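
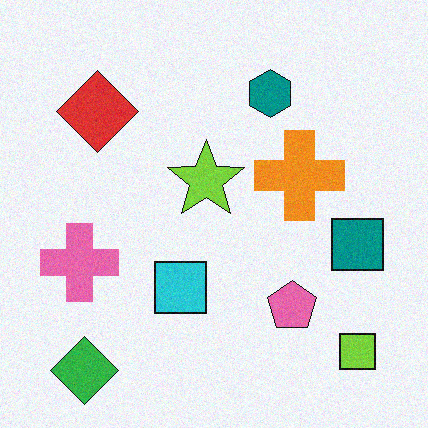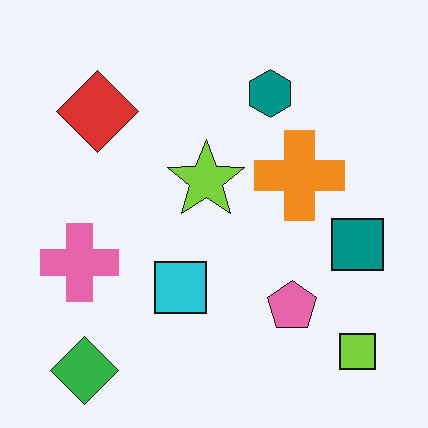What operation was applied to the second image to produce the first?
It was degraded with light additive noise.

Random speckle covers the whole image, including the flat background.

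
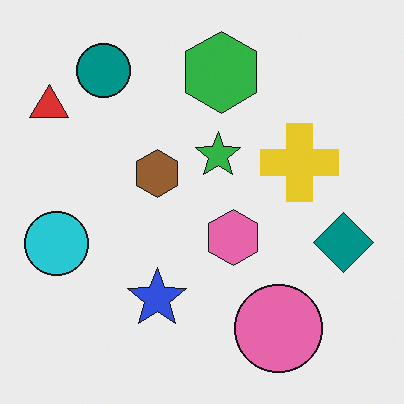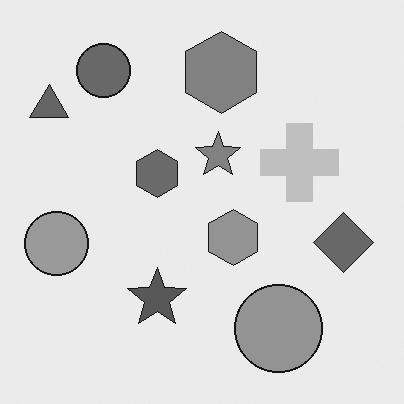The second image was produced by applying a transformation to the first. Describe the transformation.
It was converted to grayscale.

All color is removed — every shape is now a shade of grey.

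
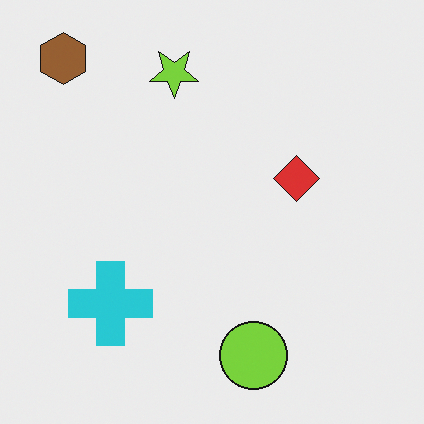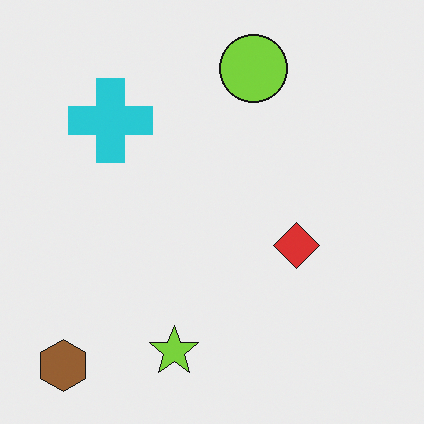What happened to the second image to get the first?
The image was flipped vertically (top ↔ bottom).

The brown hexagon is in the bottom-left of the second image and the top-left of the first — shapes on opposite sides of the horizontal midline have swapped in a mirror flip.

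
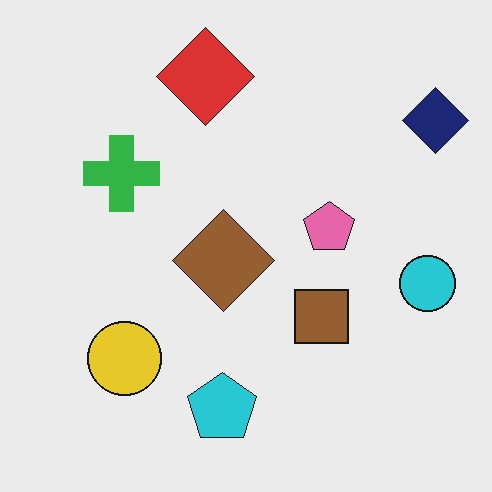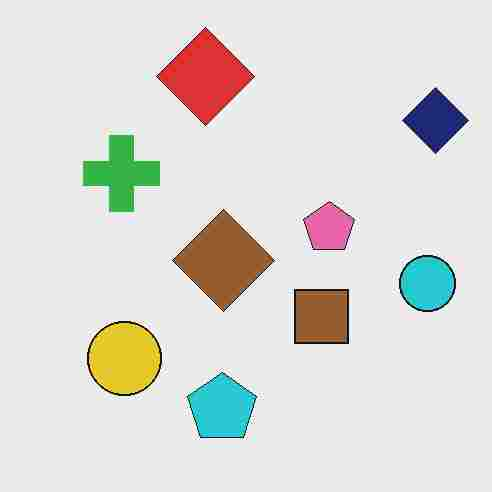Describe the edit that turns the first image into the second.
The second image is the first degraded with heavy JPEG compression.

Blocky 8×8 compression artifacts appear around shape edges and the flat background shows ringing — characteristic JPEG degradation.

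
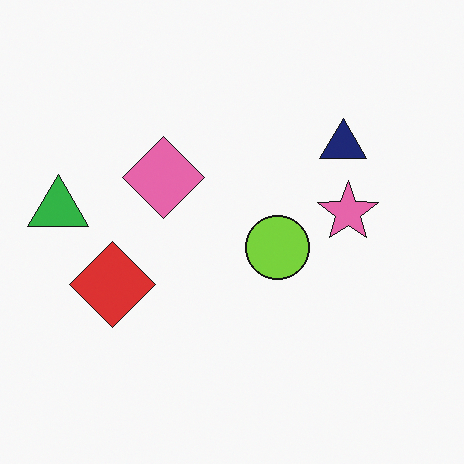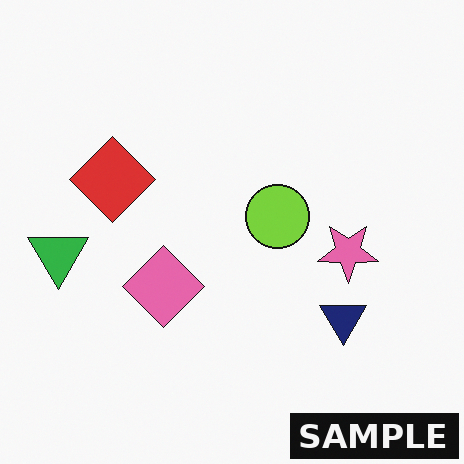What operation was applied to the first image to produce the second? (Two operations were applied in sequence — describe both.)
The second image is the first flipped vertically (top ↔ bottom), then watermarked with the text "SAMPLE" in the lower-right corner.

The navy triangle is in the top-right of the first image and the bottom-right of the second — shapes on opposite sides of the horizontal midline have swapped in a mirror flip. A dark label reading "SAMPLE" appears in the lower-right corner.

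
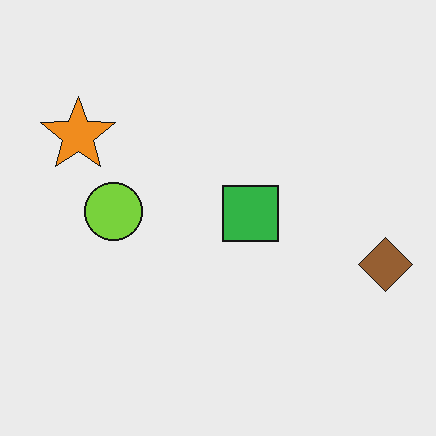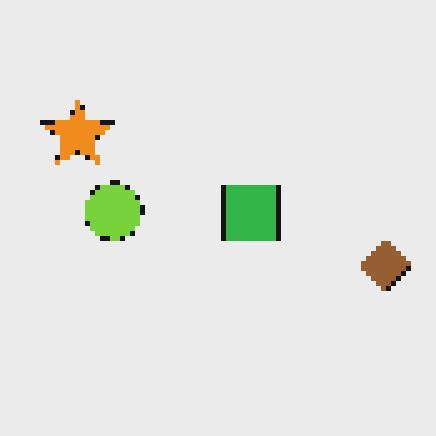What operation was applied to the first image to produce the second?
It was mildly pixelated.

Shapes are reduced to large square blocks; fine edges and outlines are lost — a downscale-then-upscale (mosaic) effect.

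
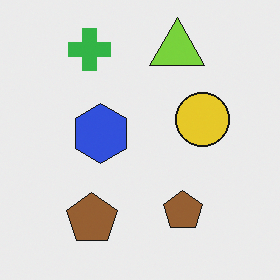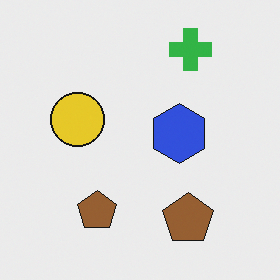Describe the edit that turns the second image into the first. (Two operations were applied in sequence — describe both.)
This is the original image flipped horizontally (left ↔ right), then overlaid with an additional lime triangle.

The yellow circle is in the left of the second image and the right of the first — shapes on opposite sides of the vertical midline have swapped in a mirror flip. A lime triangle appears in the first image that is absent from the second.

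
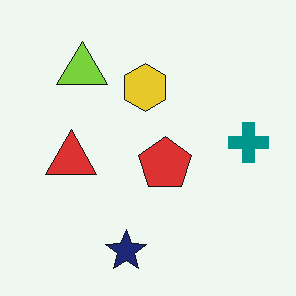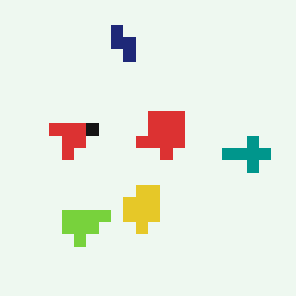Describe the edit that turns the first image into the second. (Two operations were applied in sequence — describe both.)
This is the original image flipped vertically (top ↔ bottom), then coarsely pixelated.

The navy star is in the bottom of the first image and the top of the second — shapes on opposite sides of the horizontal midline have swapped in a mirror flip. Shapes are reduced to large square blocks; fine edges and outlines are lost — a downscale-then-upscale (mosaic) effect.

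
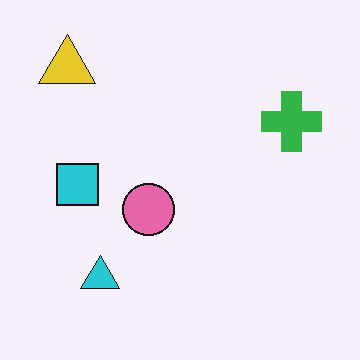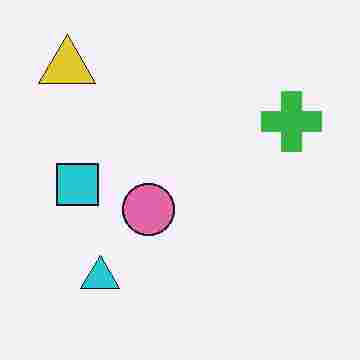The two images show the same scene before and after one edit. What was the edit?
The image was degraded with heavy JPEG compression.

Blocky 8×8 compression artifacts appear around shape edges and the flat background shows ringing — characteristic JPEG degradation.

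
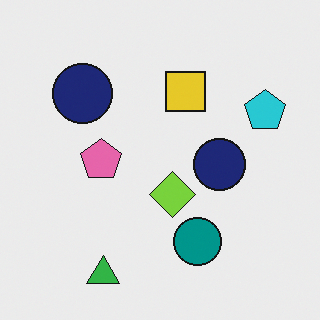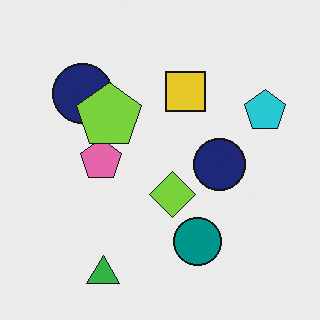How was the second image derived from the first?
Overlaid with an additional lime pentagon.

A lime pentagon appears in the second image that is absent from the first.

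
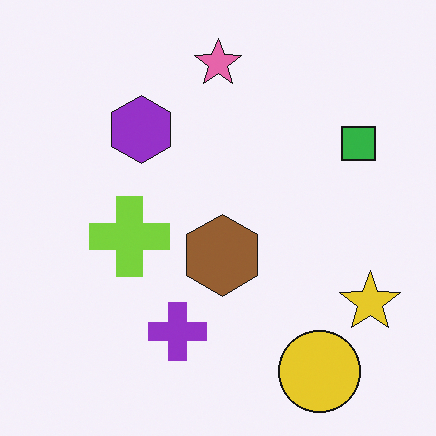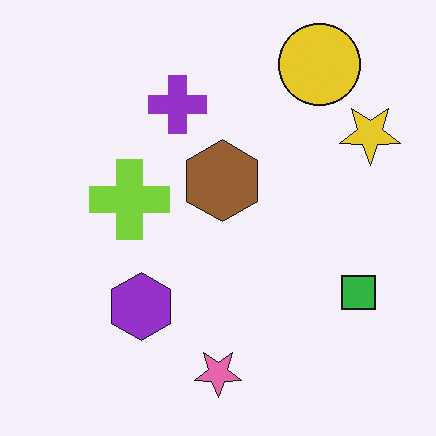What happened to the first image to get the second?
Flipped vertically (top ↔ bottom).

The pink star is in the top of the first image and the bottom of the second — shapes on opposite sides of the horizontal midline have swapped in a mirror flip.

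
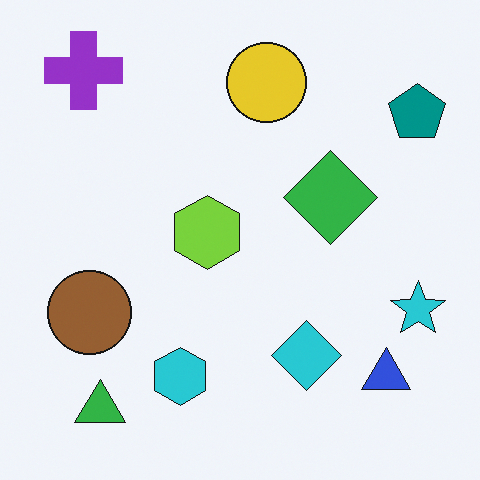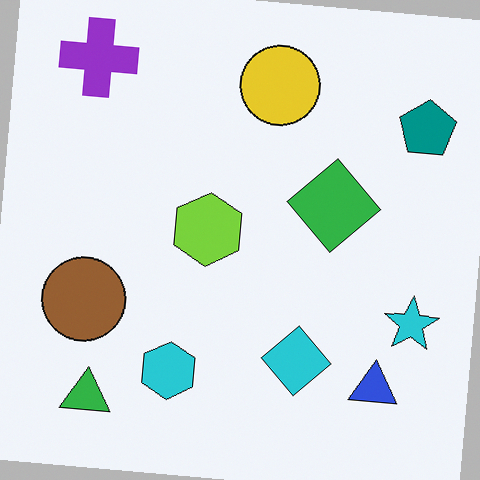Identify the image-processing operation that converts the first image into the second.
This is the original image rotated clockwise by a few degrees.

Every shape is tilted by the same angle and the image corners show triangular fill wedges — a whole-image rotation by a non-right angle.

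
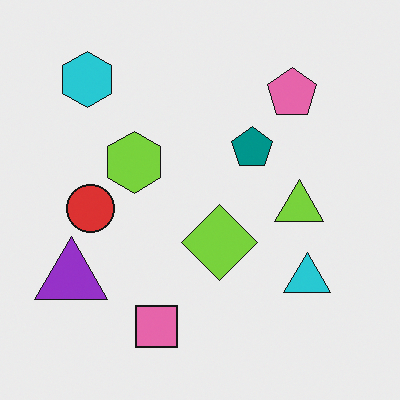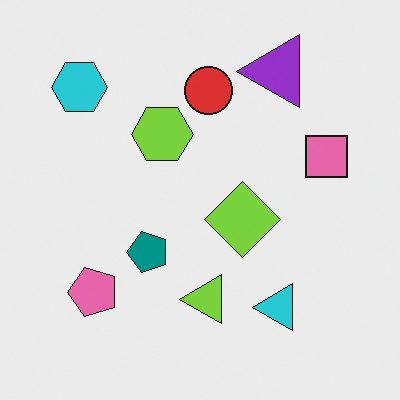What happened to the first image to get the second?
Transposed (reflected across the top-left ↔ bottom-right diagonal).

Shapes have swapped their row and column positions — what was in the top-right is now in the bottom-left — a diagonal reflection.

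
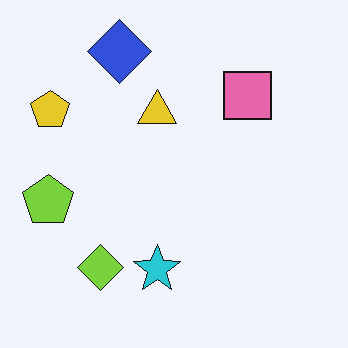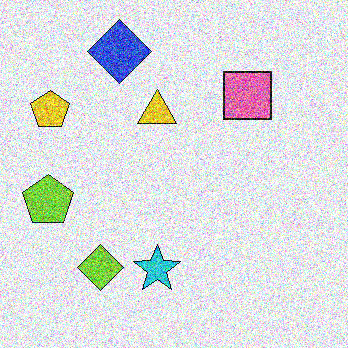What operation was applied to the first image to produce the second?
The image was degraded with strong gaussian noise.

Random speckle covers the whole image, including the flat background.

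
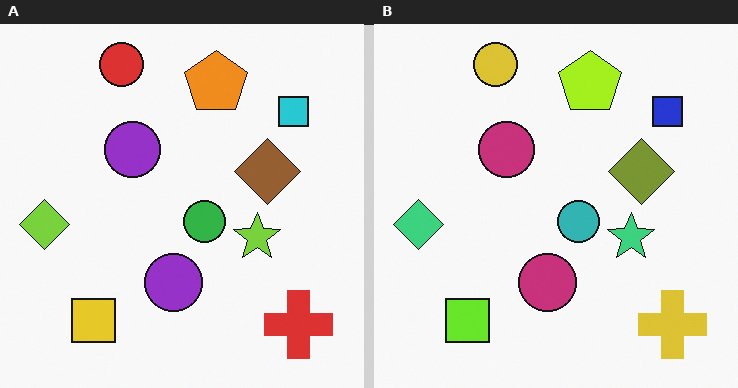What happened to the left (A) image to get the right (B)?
The transformation is: hue-shifted slightly.

Every shape's color has rotated by the same amount around the hue wheel — a uniform hue shift.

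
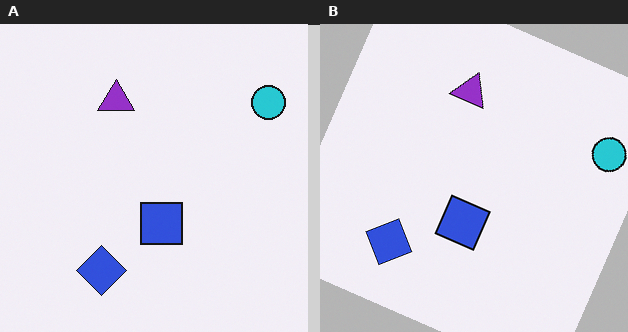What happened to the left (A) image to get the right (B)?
This is the original image rotated clockwise by a moderate amount.

Every shape is tilted by the same angle and the image corners show triangular fill wedges — a whole-image rotation by a non-right angle.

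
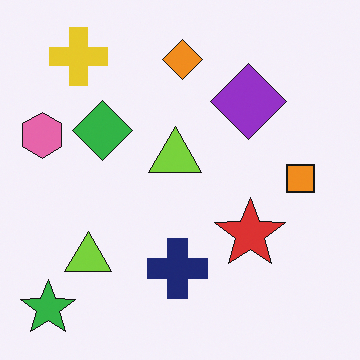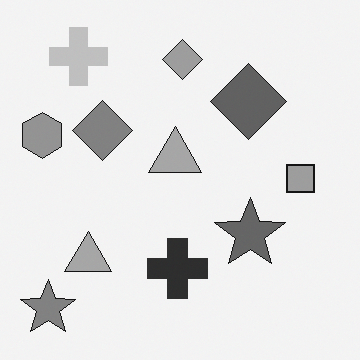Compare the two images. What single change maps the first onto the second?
The second image is the first converted to grayscale.

All color is removed — every shape is now a shade of grey.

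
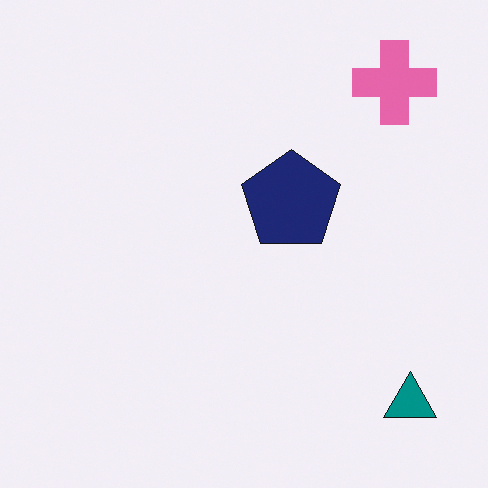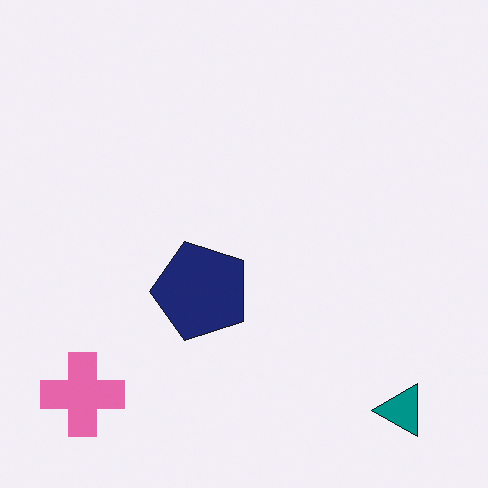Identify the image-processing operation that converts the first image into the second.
This is the original image transposed (reflected across the top-left ↔ bottom-right diagonal).

Shapes have swapped their row and column positions — what was in the top-right is now in the bottom-left — a diagonal reflection.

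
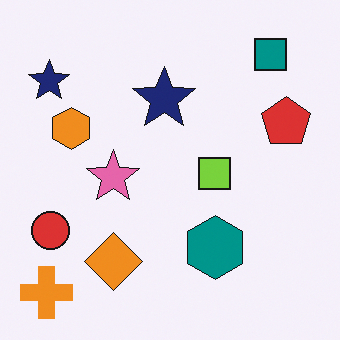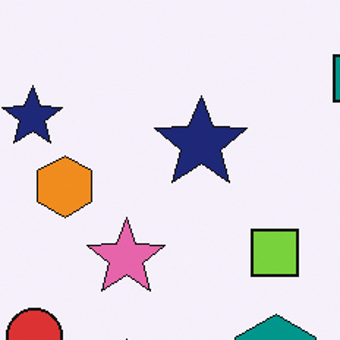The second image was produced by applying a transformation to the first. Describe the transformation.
The image was cropped to a modestly smaller region and rescaled.

The visible shapes are larger and the field of view is narrower; shapes near the original edges may be partly or wholly outside the frame — a crop-and-rescale.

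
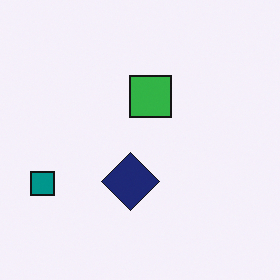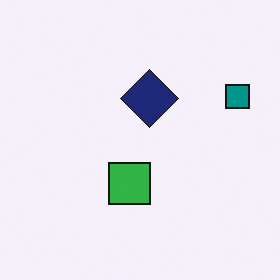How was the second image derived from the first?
The image was rotated 180°.

The teal square sits in the left of the first image and the right of the second — consistent with a whole-image 180° rotation.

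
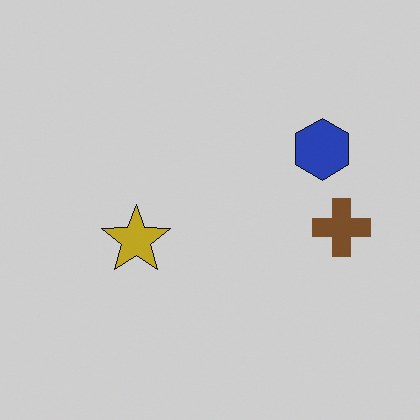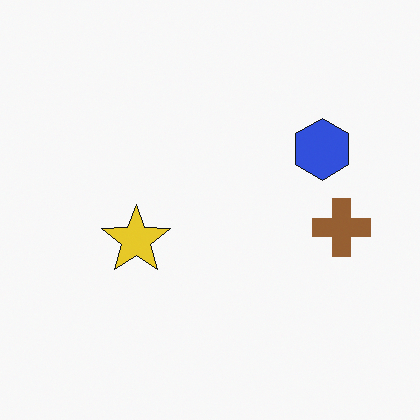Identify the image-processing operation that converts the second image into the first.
The transformation is: darkened a little.

Every pixel — background and shapes alike — is uniformly darkened.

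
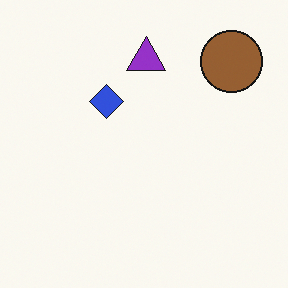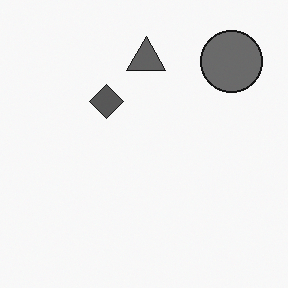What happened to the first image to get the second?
The transformation is: converted to grayscale.

All color is removed — every shape is now a shade of grey.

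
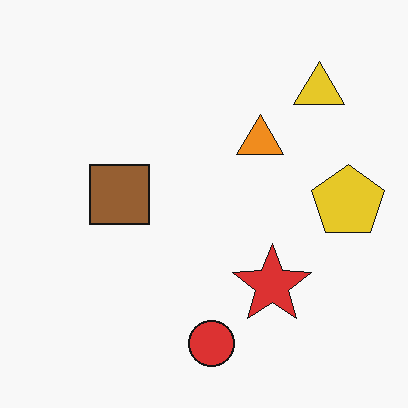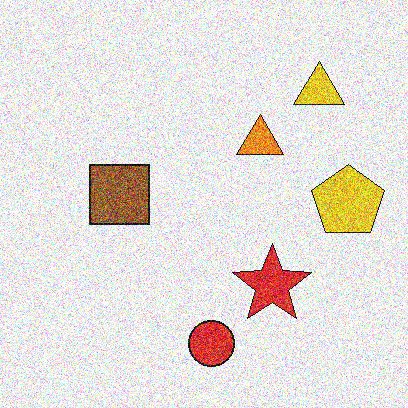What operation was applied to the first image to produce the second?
The transformation is: degraded with a thick layer of grain.

Random speckle covers the whole image, including the flat background.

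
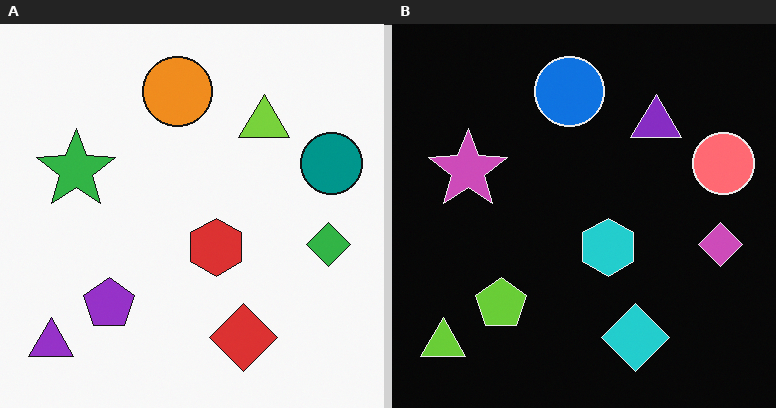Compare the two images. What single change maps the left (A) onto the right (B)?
The right (B) image is the left (A) color-inverted (negative).

The light background has become dark and every shape's color is its complement — a photographic negative.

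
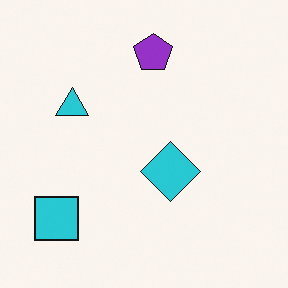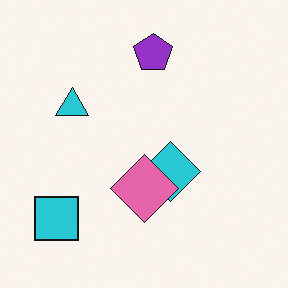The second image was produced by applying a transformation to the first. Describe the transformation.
Overlaid with an additional pink diamond.

A pink diamond appears in the second image that is absent from the first.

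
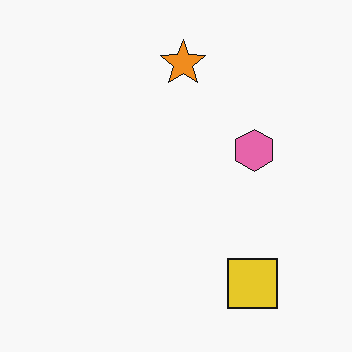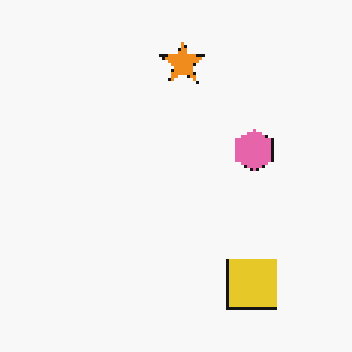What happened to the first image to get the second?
The transformation is: mildly pixelated.

Shapes are reduced to large square blocks; fine edges and outlines are lost — a downscale-then-upscale (mosaic) effect.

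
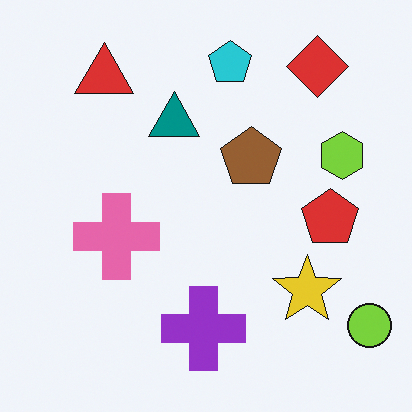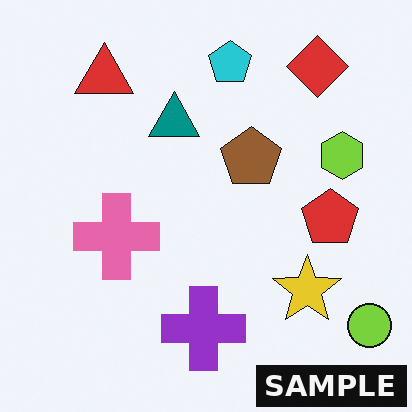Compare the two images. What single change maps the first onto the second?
The second image is the first watermarked with the text "SAMPLE" in the lower-right corner.

A dark label reading "SAMPLE" appears in the lower-right corner.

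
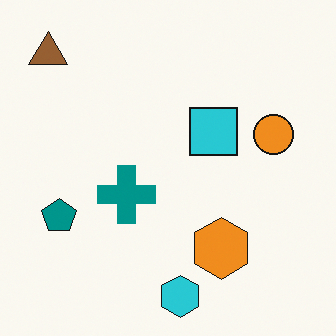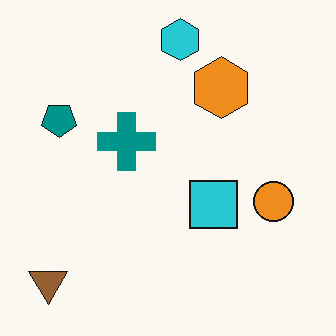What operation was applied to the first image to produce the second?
It was flipped vertically (top ↔ bottom).

The cyan hexagon is in the bottom of the first image and the top of the second — shapes on opposite sides of the horizontal midline have swapped in a mirror flip.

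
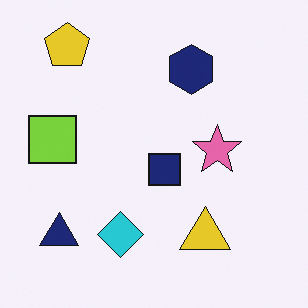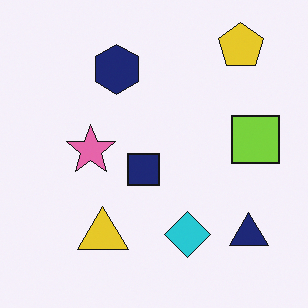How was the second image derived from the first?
The image was flipped horizontally (left ↔ right).

The lime square is in the left of the first image and the right of the second — shapes on opposite sides of the vertical midline have swapped in a mirror flip.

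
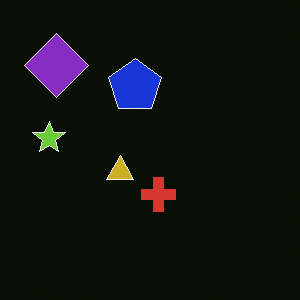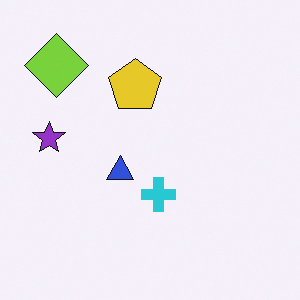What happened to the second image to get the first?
This is the original image color-inverted (negative).

The light background has become dark and every shape's color is its complement — a photographic negative.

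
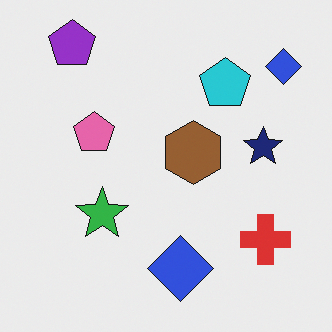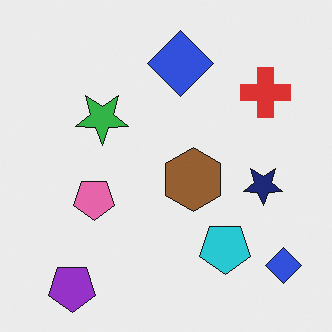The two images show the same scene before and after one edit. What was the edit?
The transformation is: flipped vertically (top ↔ bottom).

The purple pentagon is in the top-left of the first image and the bottom-left of the second — shapes on opposite sides of the horizontal midline have swapped in a mirror flip.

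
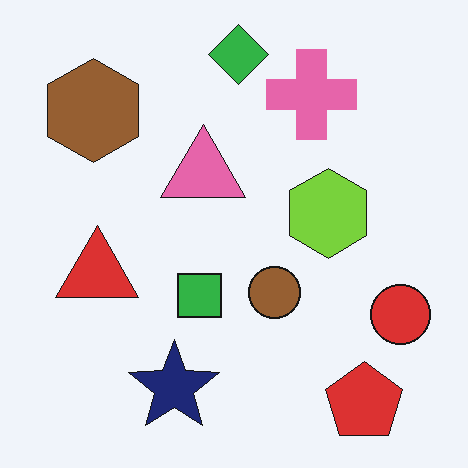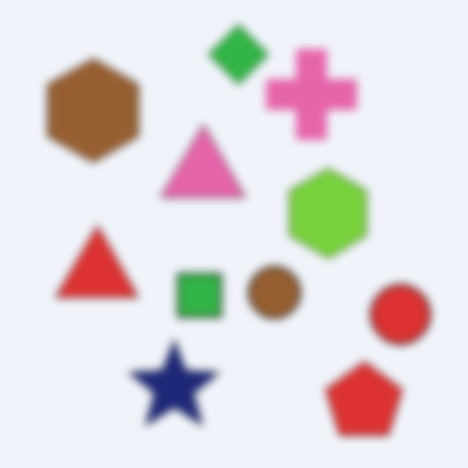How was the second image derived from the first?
Noticeably gaussian-blurred.

Shape edges and outlines are uniformly softened across the whole image.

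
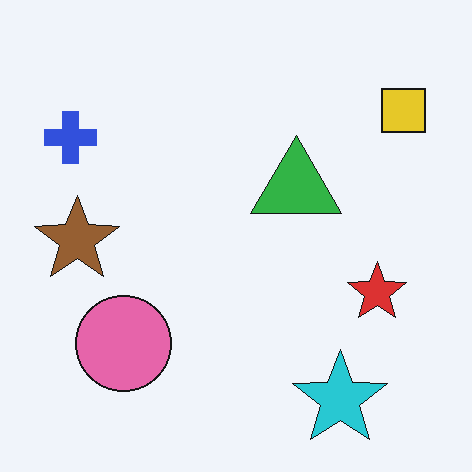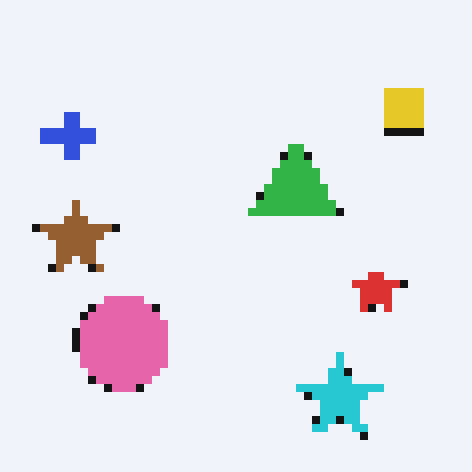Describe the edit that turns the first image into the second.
It was pixelated into visible square blocks.

Shapes are reduced to large square blocks; fine edges and outlines are lost — a downscale-then-upscale (mosaic) effect.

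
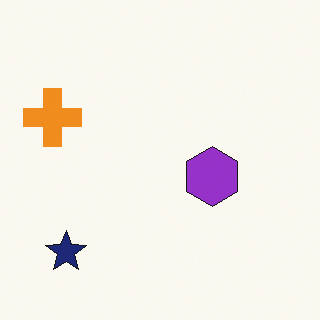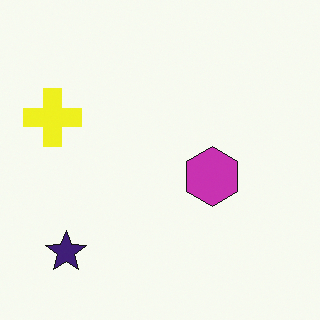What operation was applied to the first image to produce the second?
It was hue-shifted slightly.

Every shape's color has rotated by the same amount around the hue wheel — a uniform hue shift.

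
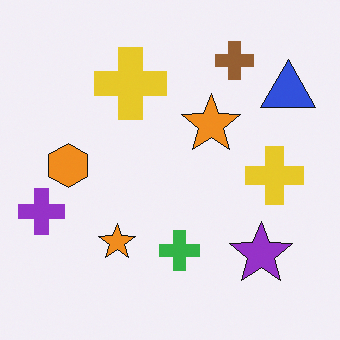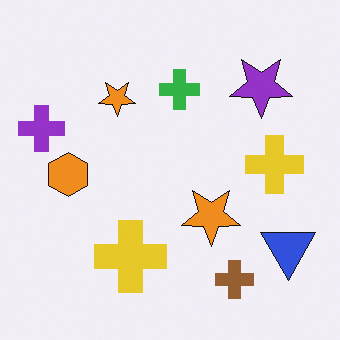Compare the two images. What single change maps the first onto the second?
This is the original image flipped vertically (top ↔ bottom).

The brown cross is in the top-right of the first image and the bottom-right of the second — shapes on opposite sides of the horizontal midline have swapped in a mirror flip.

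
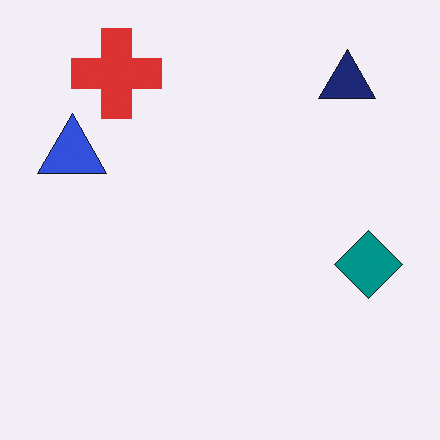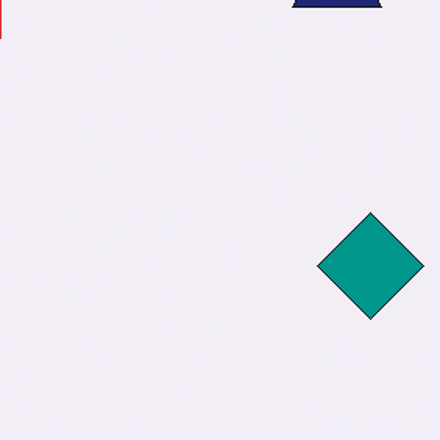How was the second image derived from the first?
Cropped to a modestly smaller region and rescaled.

The visible shapes are larger and the field of view is narrower; shapes near the original edges may be partly or wholly outside the frame — a crop-and-rescale.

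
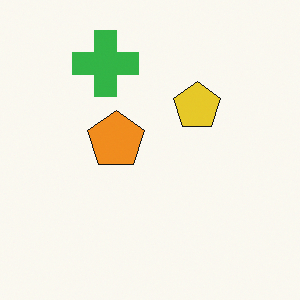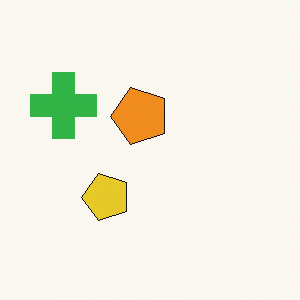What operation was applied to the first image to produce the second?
It was transposed (reflected across the top-left ↔ bottom-right diagonal).

Shapes have swapped their row and column positions — what was in the top-right is now in the bottom-left — a diagonal reflection.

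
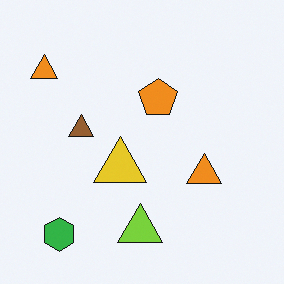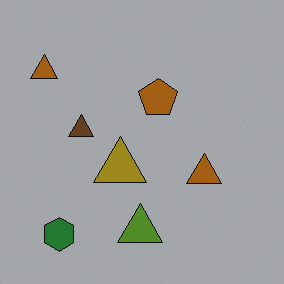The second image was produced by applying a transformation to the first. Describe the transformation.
The transformation is: substantially darkened.

Every pixel — background and shapes alike — is uniformly darkened.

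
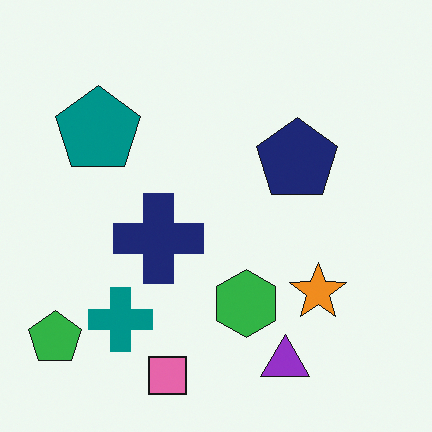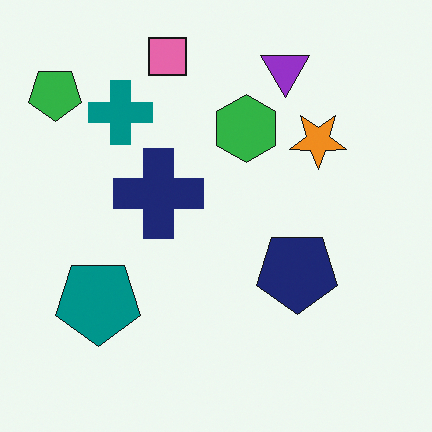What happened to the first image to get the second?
The second image is the first flipped vertically (top ↔ bottom).

The pink square is in the bottom of the first image and the top of the second — shapes on opposite sides of the horizontal midline have swapped in a mirror flip.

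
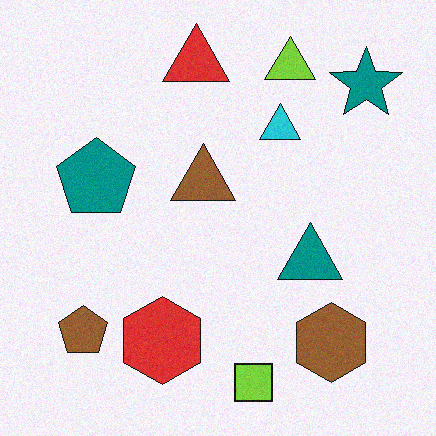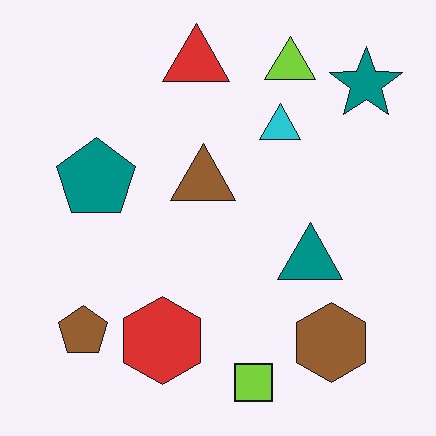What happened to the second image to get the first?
It was degraded with light additive noise.

Random speckle covers the whole image, including the flat background.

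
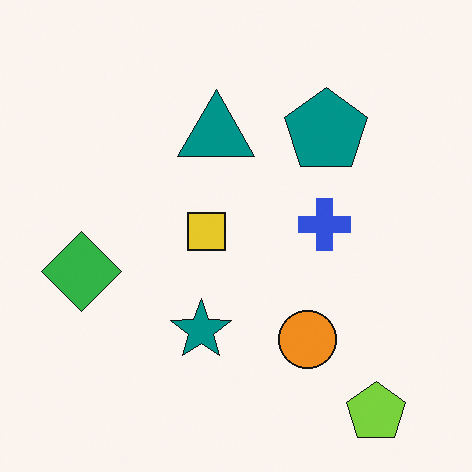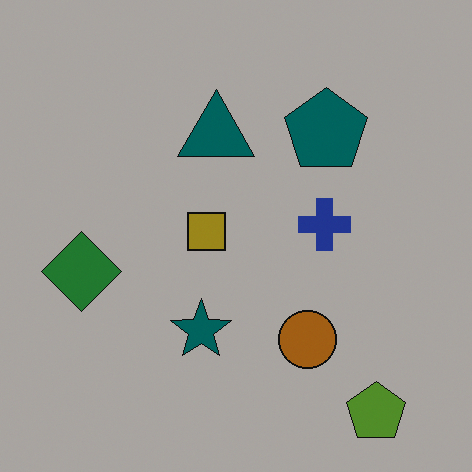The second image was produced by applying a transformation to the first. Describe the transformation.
The image was noticeably darkened.

Every pixel — background and shapes alike — is uniformly darkened.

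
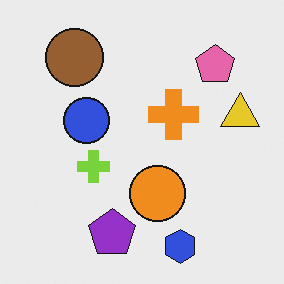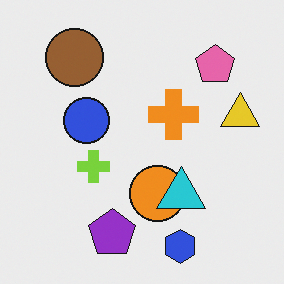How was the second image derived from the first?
This is the original image overlaid with an additional cyan triangle.

A cyan triangle appears in the second image that is absent from the first.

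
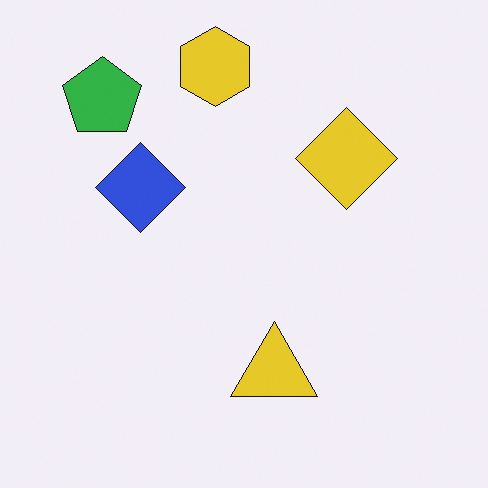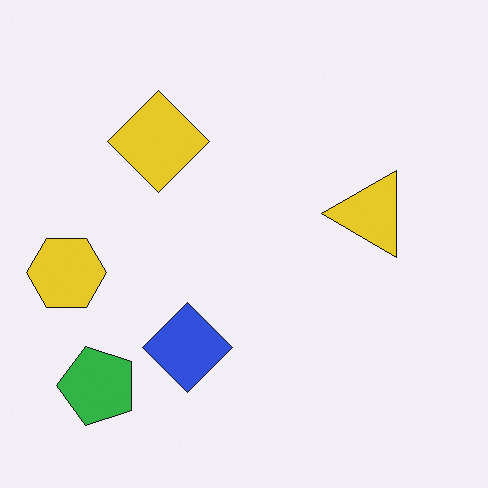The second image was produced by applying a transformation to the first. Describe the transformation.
The image was rotated 90° counter-clockwise.

The green pentagon sits in the top-left of the first image and the bottom-left of the second — consistent with a whole-image 90° counter-clockwise rotation.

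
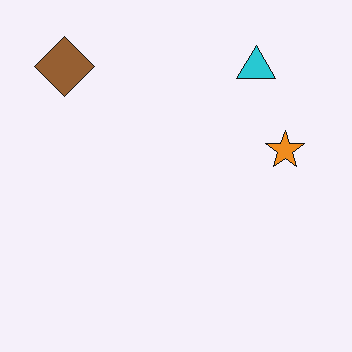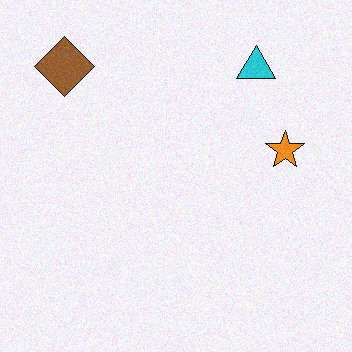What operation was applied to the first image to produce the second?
This is the original image degraded with light additive noise.

Random speckle covers the whole image, including the flat background.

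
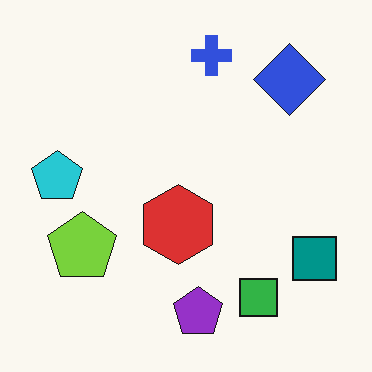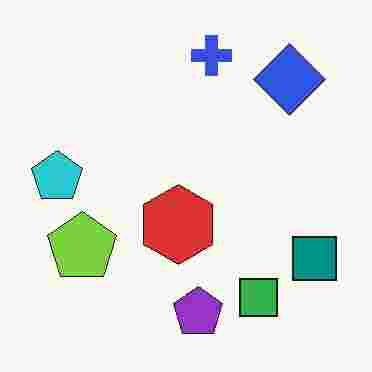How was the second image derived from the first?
It was degraded with heavy JPEG compression.

Blocky 8×8 compression artifacts appear around shape edges and the flat background shows ringing — characteristic JPEG degradation.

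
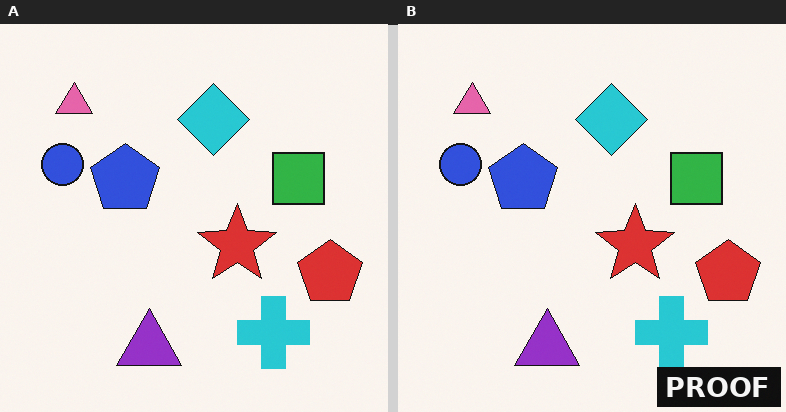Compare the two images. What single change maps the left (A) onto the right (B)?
The transformation is: watermarked with the text "PROOF" in the lower-right corner.

A dark label reading "PROOF" appears in the lower-right corner.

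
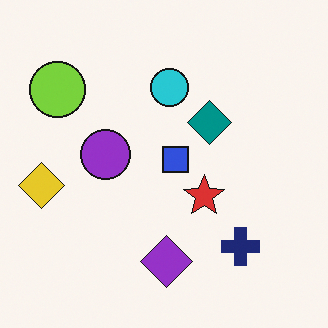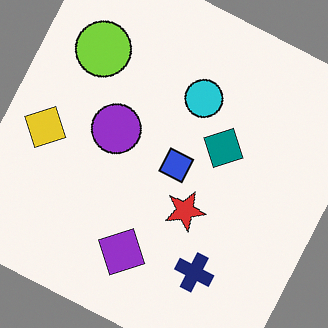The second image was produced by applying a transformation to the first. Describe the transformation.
Rotated clockwise by a moderate amount.

Every shape is tilted by the same angle and the image corners show triangular fill wedges — a whole-image rotation by a non-right angle.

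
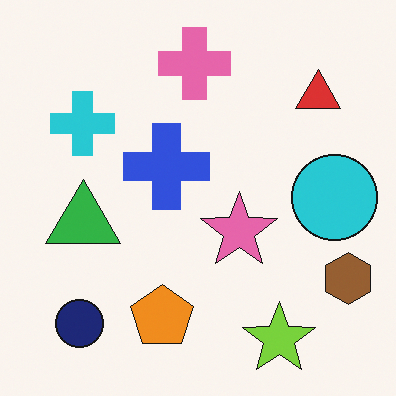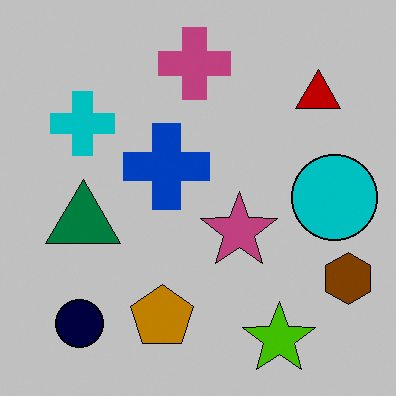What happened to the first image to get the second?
Heavily posterized to just a handful of flat colors.

Each flat color has snapped to a coarser quantized level — most visibly, the near-white background has dropped to a flat grey.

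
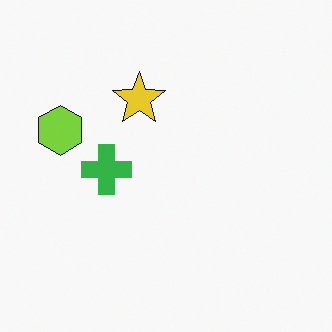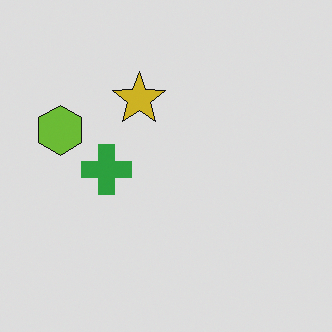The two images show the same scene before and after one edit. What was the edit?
The image was slightly darkened.

Every pixel — background and shapes alike — is uniformly darkened.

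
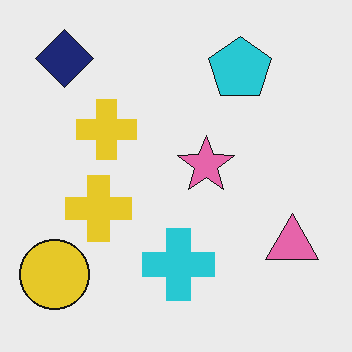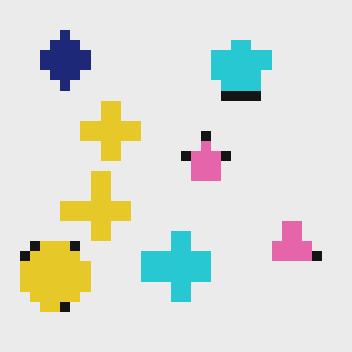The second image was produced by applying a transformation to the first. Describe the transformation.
The transformation is: heavily pixelated into large blocks.

Shapes are reduced to large square blocks; fine edges and outlines are lost — a downscale-then-upscale (mosaic) effect.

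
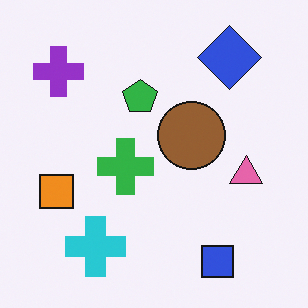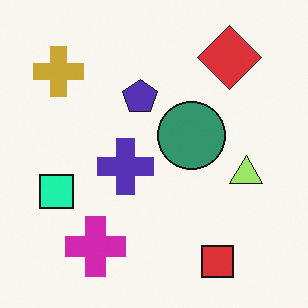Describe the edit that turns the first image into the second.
Hue-shifted by a moderate amount.

Every shape's color has rotated by the same amount around the hue wheel — a uniform hue shift.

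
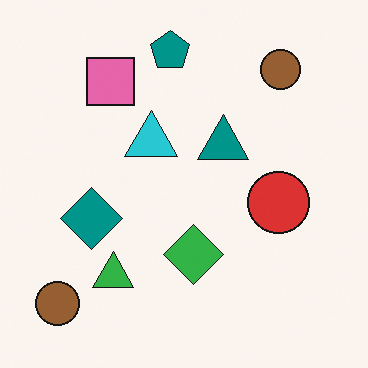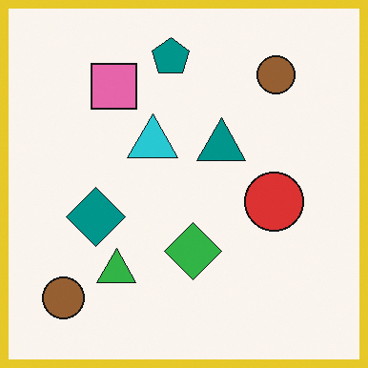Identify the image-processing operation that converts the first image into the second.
The image was framed with a yellow border.

A solid yellow frame runs around the edge of the second image, with the content slightly shrunk inside it.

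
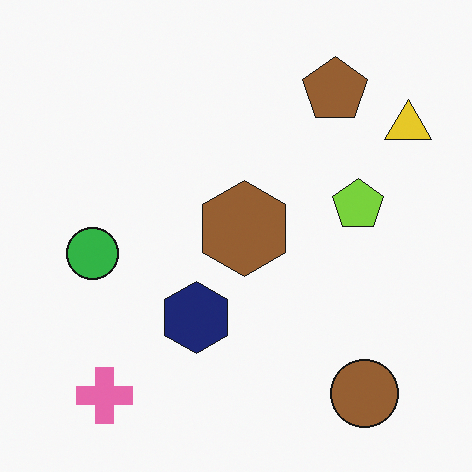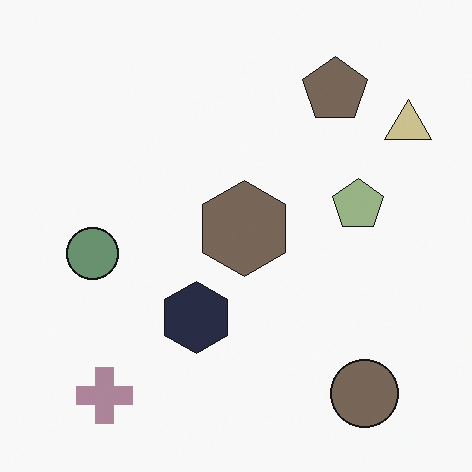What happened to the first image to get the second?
The transformation is: heavily desaturated.

All colors are more muted and greyish — a global saturation change.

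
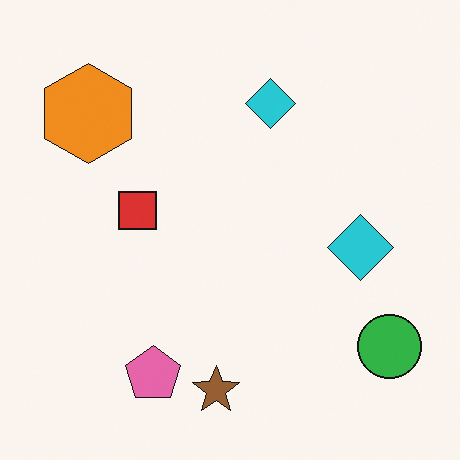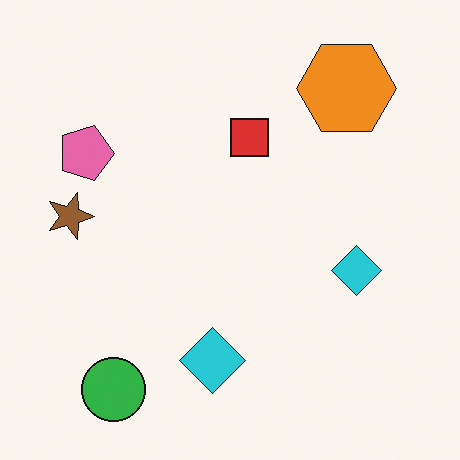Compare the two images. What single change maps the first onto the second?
The image was rotated 90° clockwise.

The green circle sits in the bottom-right of the first image and the bottom-left of the second — consistent with a whole-image 90° clockwise rotation.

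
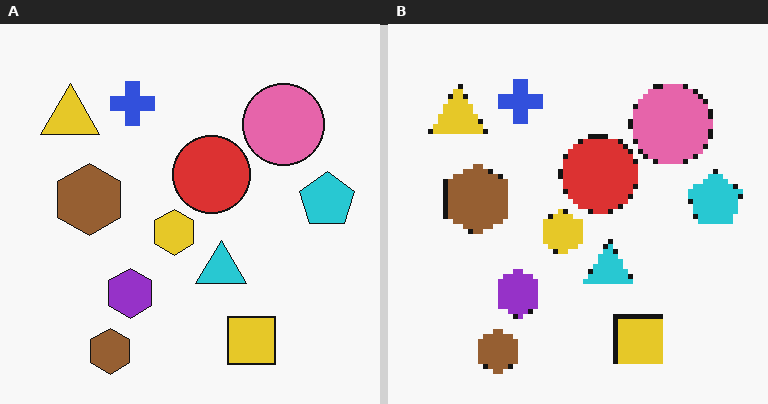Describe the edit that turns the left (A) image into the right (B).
This is the original image mildly pixelated.

Shapes are reduced to large square blocks; fine edges and outlines are lost — a downscale-then-upscale (mosaic) effect.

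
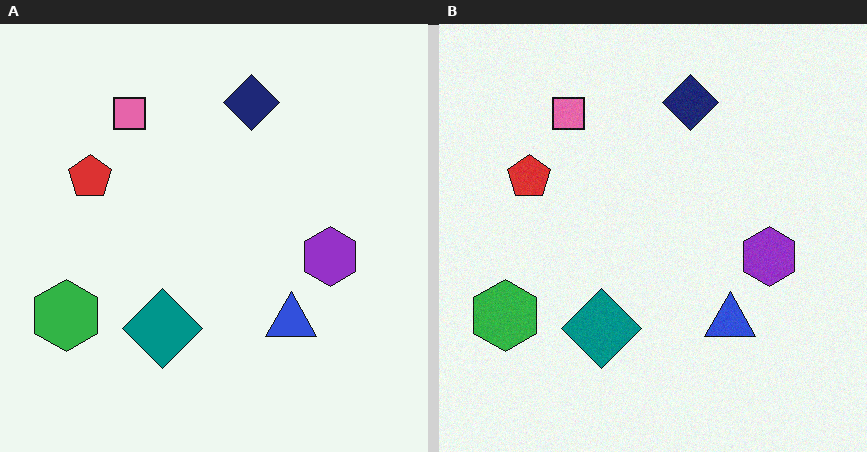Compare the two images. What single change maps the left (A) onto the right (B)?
Degraded with light additive noise.

Random speckle covers the whole image, including the flat background.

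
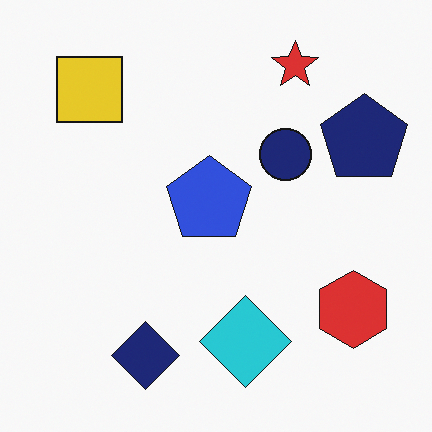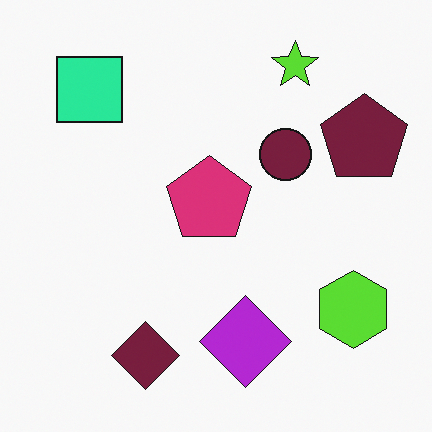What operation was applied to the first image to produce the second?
This is the original image hue-shifted by a moderate amount.

Every shape's color has rotated by the same amount around the hue wheel — a uniform hue shift.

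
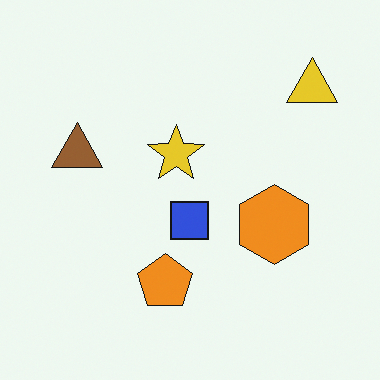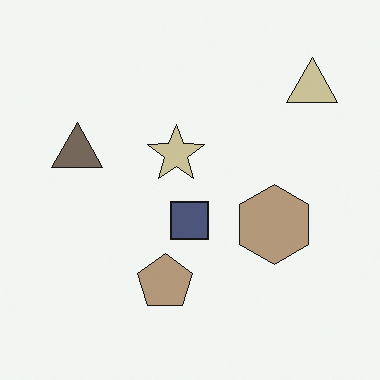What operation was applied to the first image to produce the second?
The image was made much more muted (saturation change).

All colors are more muted and greyish — a global saturation change.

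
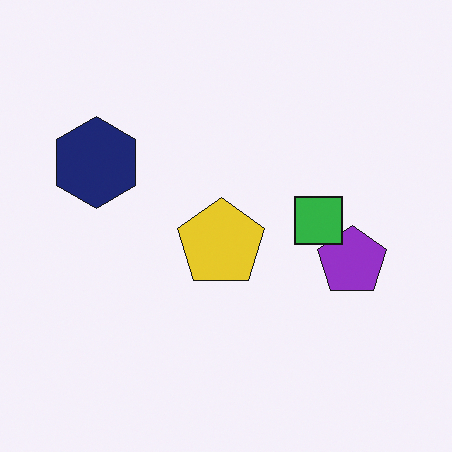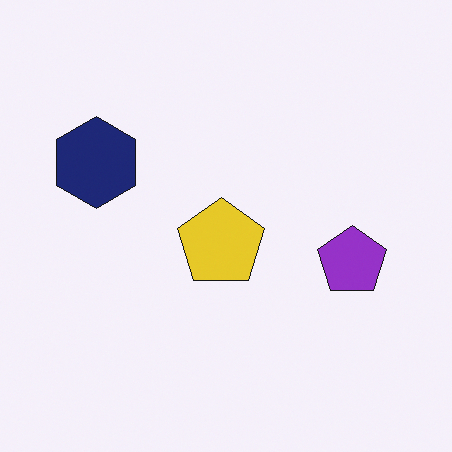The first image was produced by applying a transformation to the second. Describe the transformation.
It was overlaid with an additional green square.

A green square appears in the first image that is absent from the second.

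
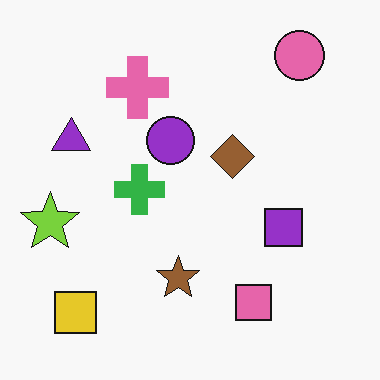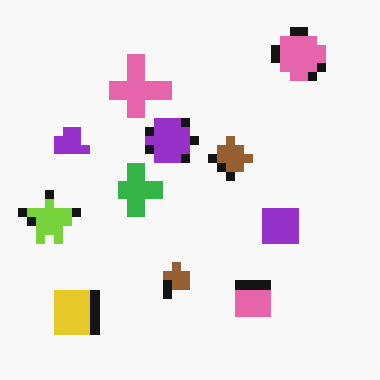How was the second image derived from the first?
Heavily pixelated into large blocks.

Shapes are reduced to large square blocks; fine edges and outlines are lost — a downscale-then-upscale (mosaic) effect.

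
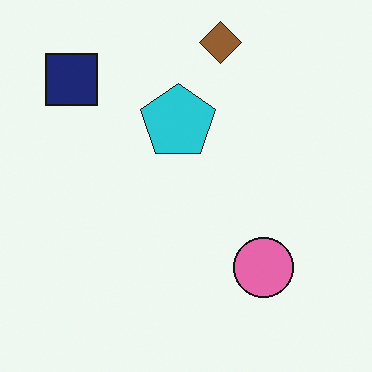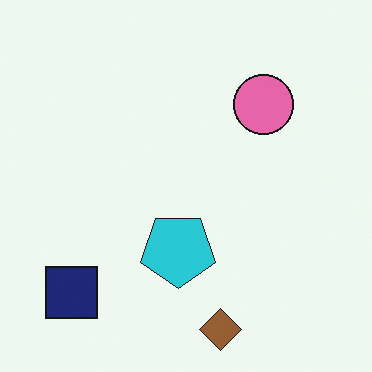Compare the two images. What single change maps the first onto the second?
The second image is the first flipped vertically (top ↔ bottom).

The brown diamond is in the top of the first image and the bottom of the second — shapes on opposite sides of the horizontal midline have swapped in a mirror flip.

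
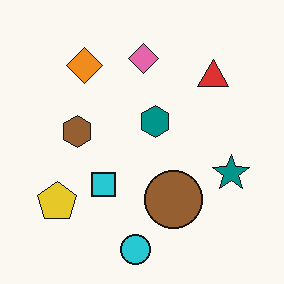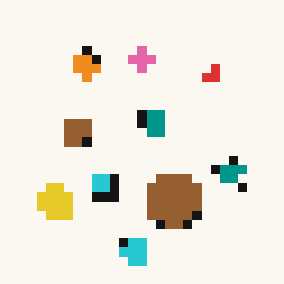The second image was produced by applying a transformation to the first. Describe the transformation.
This is the original image heavily pixelated into large blocks.

Shapes are reduced to large square blocks; fine edges and outlines are lost — a downscale-then-upscale (mosaic) effect.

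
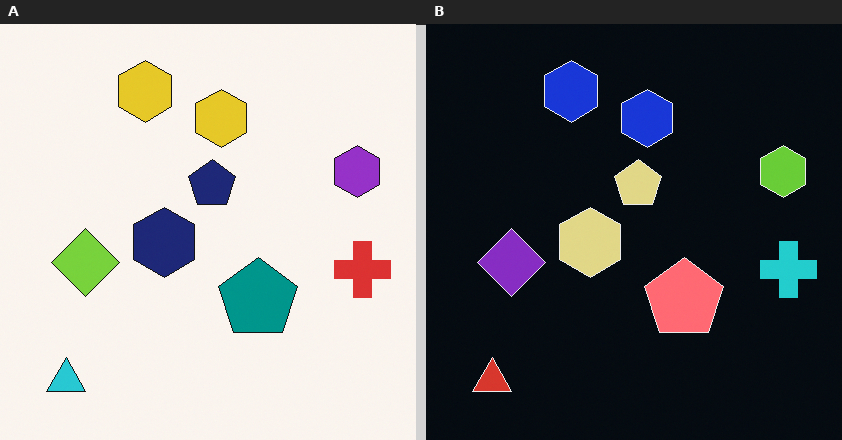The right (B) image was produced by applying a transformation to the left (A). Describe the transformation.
The transformation is: color-inverted (negative).

The light background has become dark and every shape's color is its complement — a photographic negative.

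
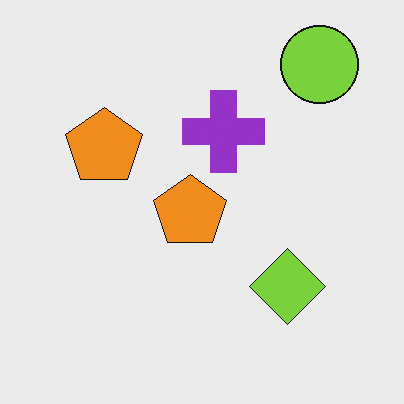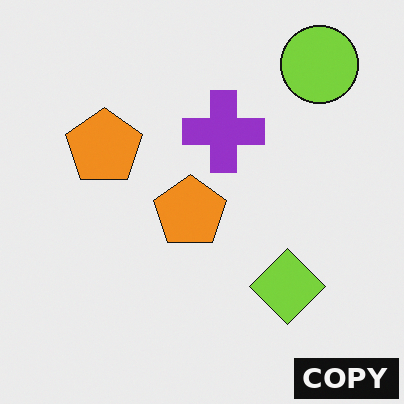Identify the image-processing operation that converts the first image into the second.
This is the original image watermarked with the text "COPY" in the lower-right corner.

A dark label reading "COPY" appears in the lower-right corner.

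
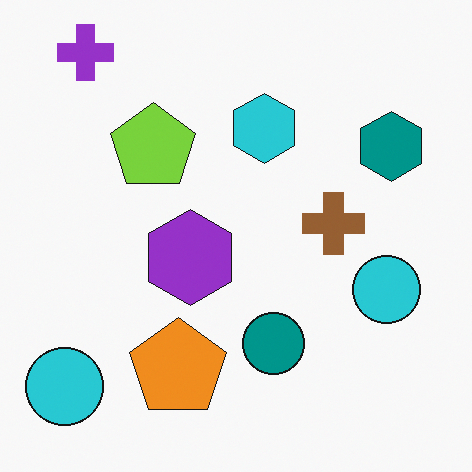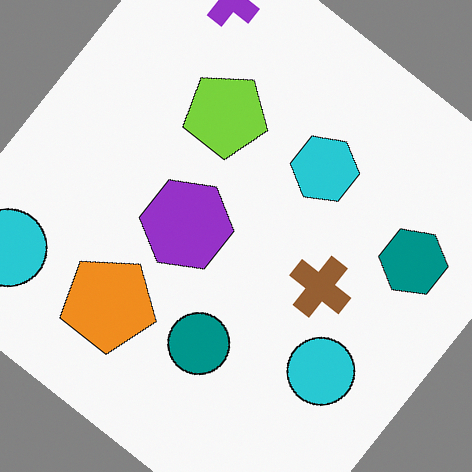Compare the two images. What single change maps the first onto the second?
This is the original image rotated clockwise by a large amount — several tens of degrees.

Every shape is tilted by the same angle and the image corners show triangular fill wedges — a whole-image rotation by a non-right angle.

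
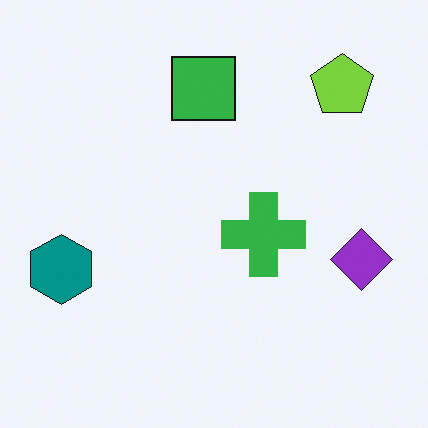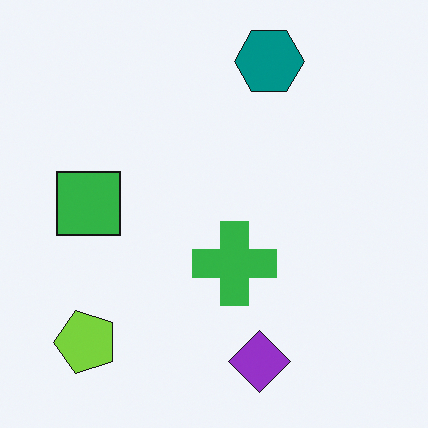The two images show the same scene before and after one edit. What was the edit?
It was transposed (reflected across the top-left ↔ bottom-right diagonal).

Shapes have swapped their row and column positions — what was in the top-right is now in the bottom-left — a diagonal reflection.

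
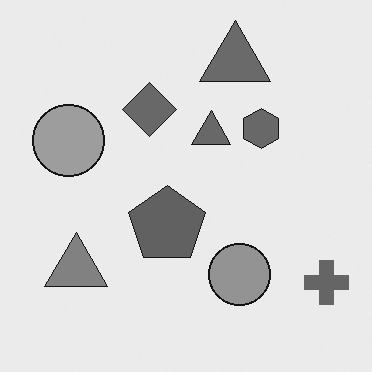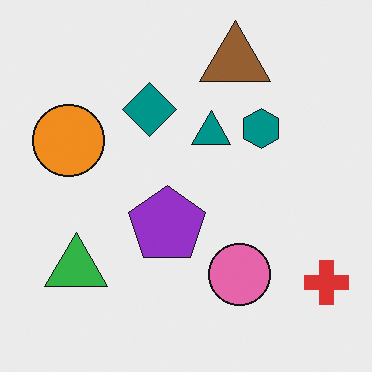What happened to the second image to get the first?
Converted to grayscale.

All color is removed — every shape is now a shade of grey.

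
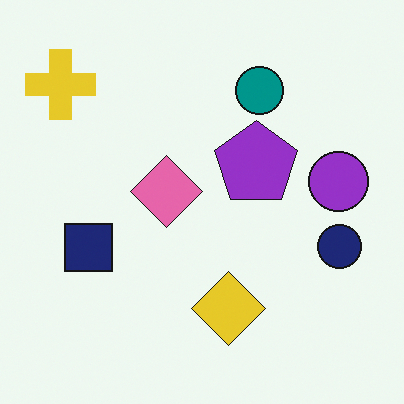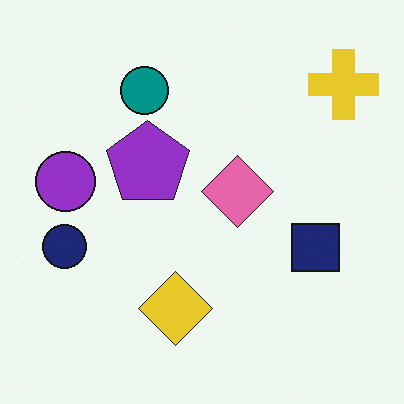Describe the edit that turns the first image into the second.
The transformation is: flipped horizontally (left ↔ right).

The yellow cross is in the top-left of the first image and the top-right of the second — shapes on opposite sides of the vertical midline have swapped in a mirror flip.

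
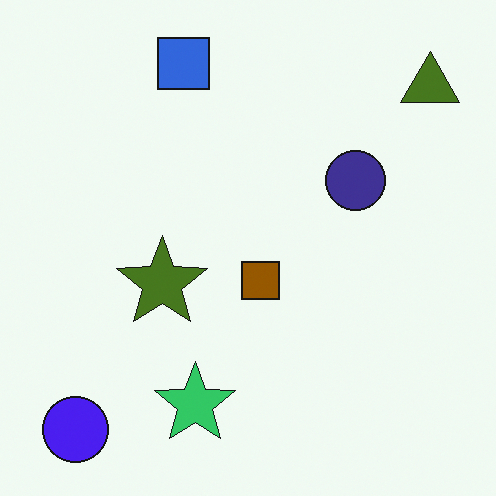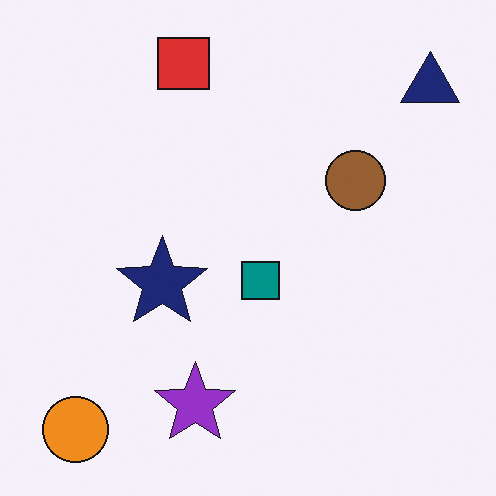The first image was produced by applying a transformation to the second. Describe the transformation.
The transformation is: hue-shifted through roughly half the color wheel.

Every shape's color has rotated by the same amount around the hue wheel — a uniform hue shift.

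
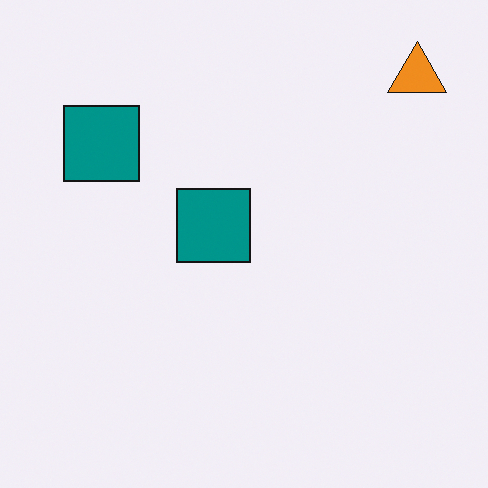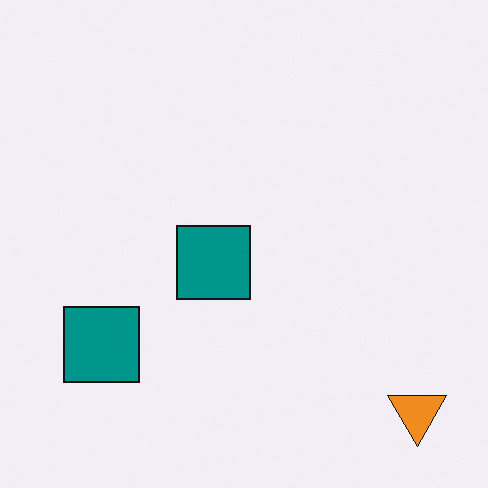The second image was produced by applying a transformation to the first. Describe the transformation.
This is the original image flipped vertically (top ↔ bottom).

The orange triangle is in the top-right of the first image and the bottom-right of the second — shapes on opposite sides of the horizontal midline have swapped in a mirror flip.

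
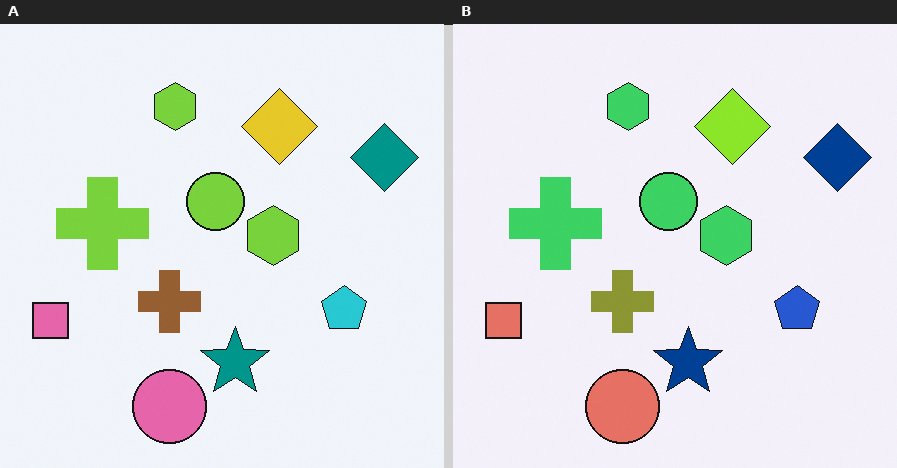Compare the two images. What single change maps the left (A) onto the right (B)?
Hue-shifted by a small amount.

Every shape's color has rotated by the same amount around the hue wheel — a uniform hue shift.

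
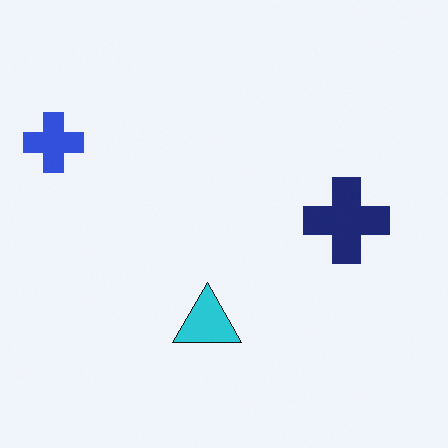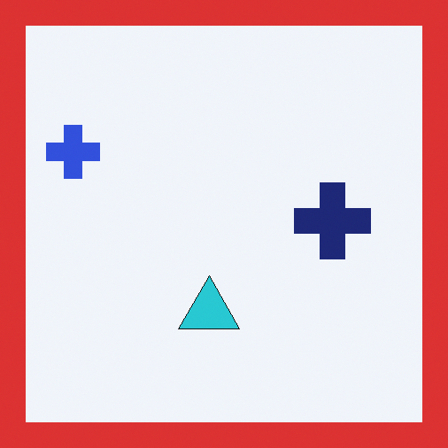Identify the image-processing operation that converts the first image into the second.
The transformation is: framed with a red border.

A solid red frame runs around the edge of the second image, with the content slightly shrunk inside it.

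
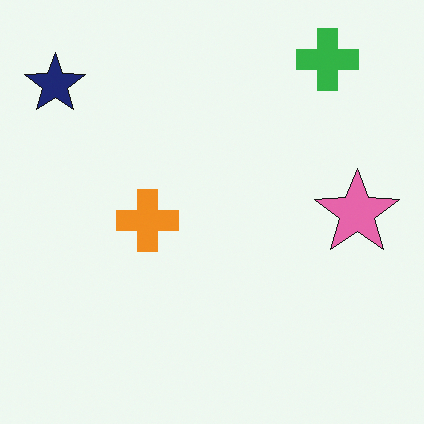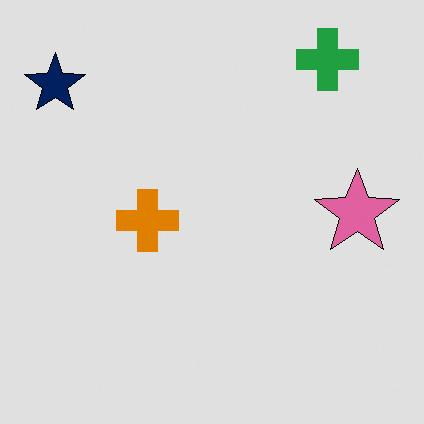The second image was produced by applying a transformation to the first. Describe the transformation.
The image was moderately posterized.

Each flat color has snapped to a coarser quantized level — most visibly, the near-white background has dropped to a flat grey.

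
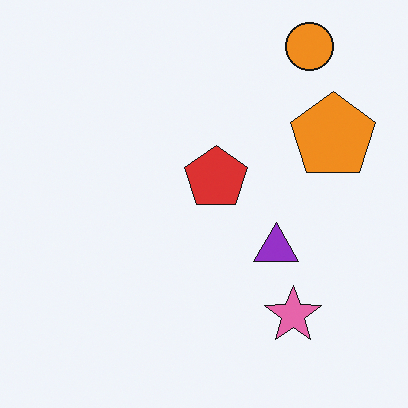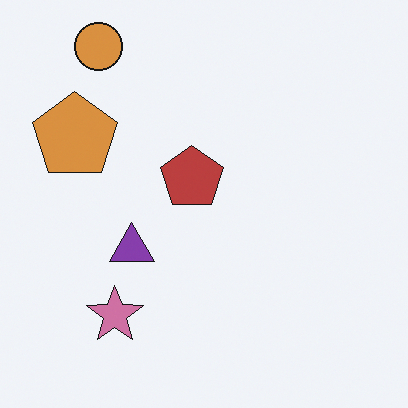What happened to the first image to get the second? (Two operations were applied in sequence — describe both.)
It was flipped horizontally (left ↔ right), then slightly desaturated.

The orange pentagon is in the right of the first image and the left of the second — shapes on opposite sides of the vertical midline have swapped in a mirror flip. All colors are more muted and greyish — a global saturation change.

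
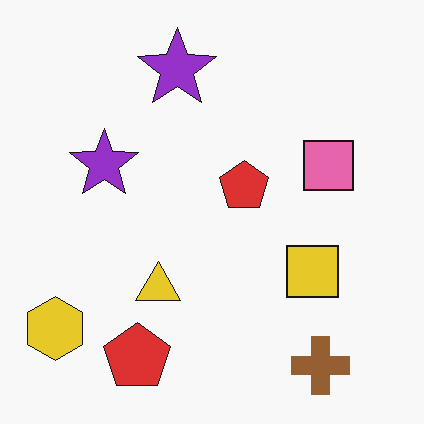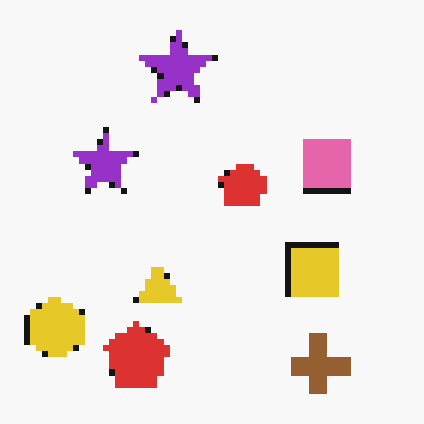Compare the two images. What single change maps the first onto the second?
The image was pixelated into visible square blocks.

Shapes are reduced to large square blocks; fine edges and outlines are lost — a downscale-then-upscale (mosaic) effect.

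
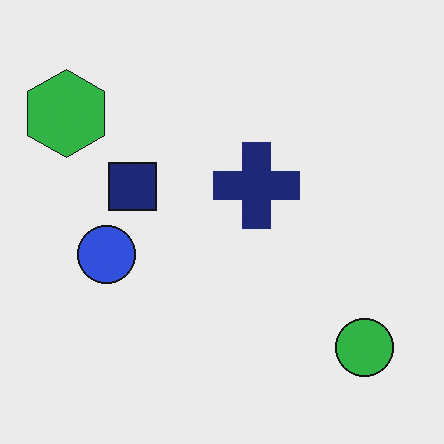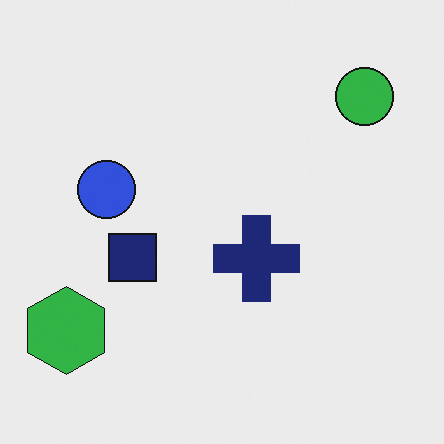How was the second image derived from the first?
This is the original image flipped vertically (top ↔ bottom).

The green circle is in the bottom-right of the first image and the top-right of the second — shapes on opposite sides of the horizontal midline have swapped in a mirror flip.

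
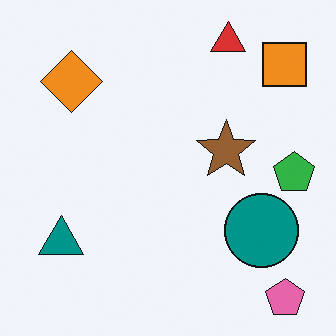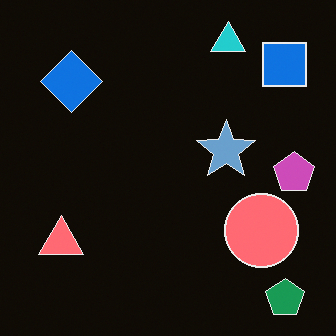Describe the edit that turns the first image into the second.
Color-inverted (negative).

The light background has become dark and every shape's color is its complement — a photographic negative.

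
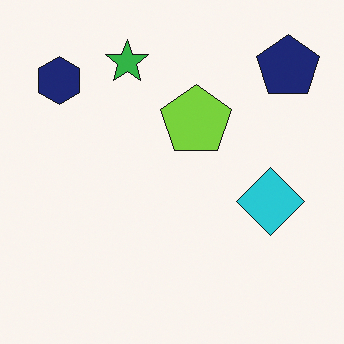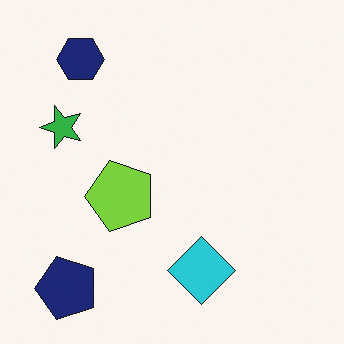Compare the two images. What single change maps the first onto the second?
It was transposed (reflected across the top-left ↔ bottom-right diagonal).

Shapes have swapped their row and column positions — what was in the top-right is now in the bottom-left — a diagonal reflection.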